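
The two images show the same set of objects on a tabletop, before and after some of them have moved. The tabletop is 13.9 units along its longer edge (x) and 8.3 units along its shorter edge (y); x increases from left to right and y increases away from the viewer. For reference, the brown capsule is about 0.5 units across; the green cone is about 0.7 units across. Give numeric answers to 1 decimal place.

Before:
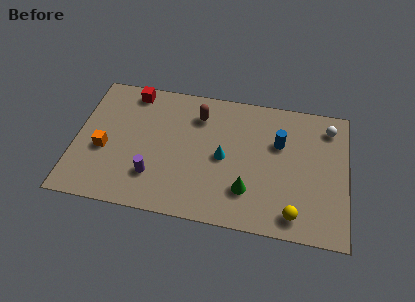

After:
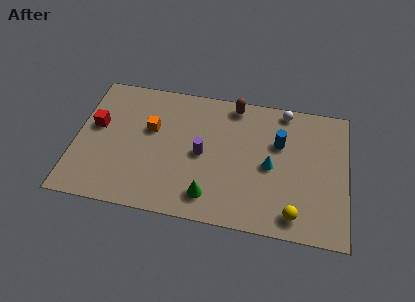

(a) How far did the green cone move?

2.0

From (8.9, 2.2) to (7.0, 1.5), the green cone covered √(1.9² + 0.7²) ≈ 2.0 units.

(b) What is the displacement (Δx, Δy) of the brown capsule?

(1.8, 1.0)

From the two frames, the brown capsule sits at roughly (6.2, 6.4) before and (8.0, 7.4) after.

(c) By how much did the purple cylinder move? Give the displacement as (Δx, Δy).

(2.4, 1.8)

From the two frames, the purple cylinder sits at roughly (4.1, 2.2) before and (6.5, 4.0) after.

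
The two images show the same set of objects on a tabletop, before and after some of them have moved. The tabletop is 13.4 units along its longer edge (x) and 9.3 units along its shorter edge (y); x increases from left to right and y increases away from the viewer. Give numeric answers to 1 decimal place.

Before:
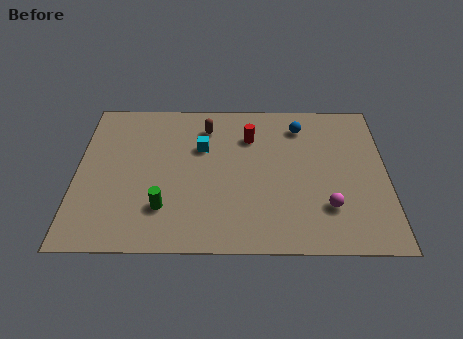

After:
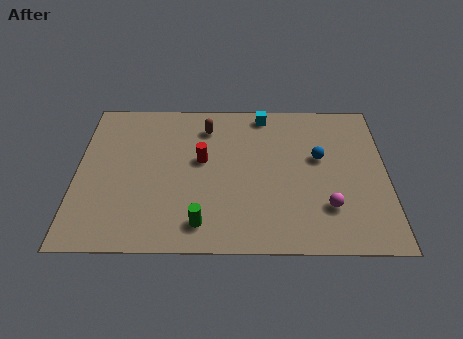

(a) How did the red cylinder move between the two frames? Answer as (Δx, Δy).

(-2.1, -1.5)

The red cylinder started near (7.5, 6.8) and ended near (5.4, 5.3).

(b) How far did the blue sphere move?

2.2

The blue sphere was near (9.7, 7.5) before and (10.5, 5.5) after, so it travelled √(0.8² + 2.0²) ≈ 2.2 units.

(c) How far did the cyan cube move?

3.5

The cyan cube moved from about (5.4, 6.1) to (8.1, 8.3), a distance of √(2.7² + 2.2²) ≈ 3.5.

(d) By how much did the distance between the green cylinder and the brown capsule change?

+0.6

The distance was about 5.3 in the first image and 5.9 in the second, so they moved 0.6 units further apart.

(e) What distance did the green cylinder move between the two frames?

1.8

From (3.8, 2.4) to (5.4, 1.5), the green cylinder covered √(1.6² + 0.9²) ≈ 1.8 units.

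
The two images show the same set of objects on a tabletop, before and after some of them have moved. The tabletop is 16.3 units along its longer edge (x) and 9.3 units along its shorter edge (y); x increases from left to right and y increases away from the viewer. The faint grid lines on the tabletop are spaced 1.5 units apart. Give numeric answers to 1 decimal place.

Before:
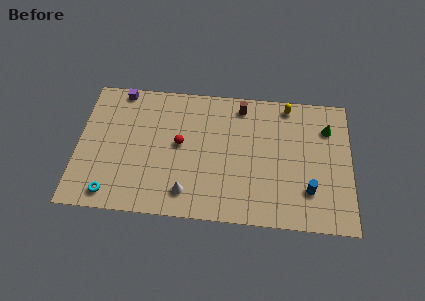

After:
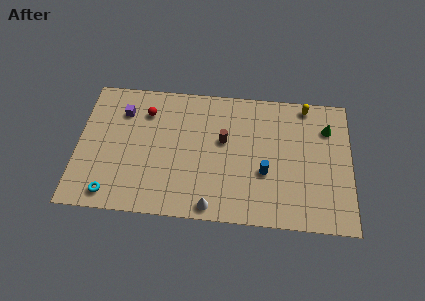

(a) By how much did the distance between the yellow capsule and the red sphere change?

+2.5

They were about 7.2 units apart before and 9.7 after — 2.5 units further apart.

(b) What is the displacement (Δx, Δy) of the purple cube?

(0.2, -1.5)

The purple cube started near (2.4, 8.5) and ended near (2.6, 7.0).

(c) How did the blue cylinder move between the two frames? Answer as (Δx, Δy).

(-2.6, 1.0)

The blue cylinder started near (13.8, 2.5) and ended near (11.2, 3.5).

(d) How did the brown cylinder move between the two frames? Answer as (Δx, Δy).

(-1.0, -2.5)

The brown cylinder started near (9.7, 8.0) and ended near (8.7, 5.5).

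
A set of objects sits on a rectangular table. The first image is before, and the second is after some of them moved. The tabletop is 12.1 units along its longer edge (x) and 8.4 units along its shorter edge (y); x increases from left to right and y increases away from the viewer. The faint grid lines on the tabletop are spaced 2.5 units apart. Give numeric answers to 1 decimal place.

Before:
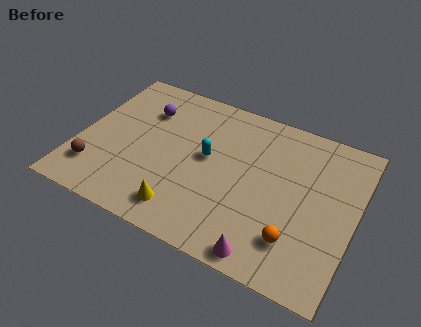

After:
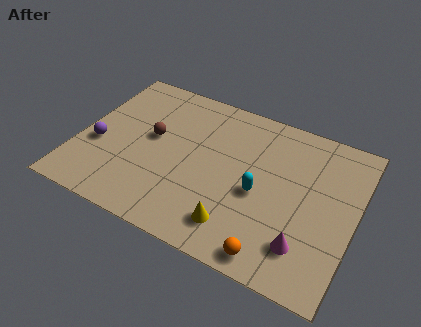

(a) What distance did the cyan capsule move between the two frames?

2.6

The cyan capsule was near (5.6, 4.6) before and (8.0, 3.7) after, so it travelled √(2.4² + 0.9²) ≈ 2.6 units.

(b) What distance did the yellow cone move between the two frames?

2.3

From (5.0, 1.4) to (7.3, 1.6), the yellow cone covered √(2.3² + 0.2²) ≈ 2.3 units.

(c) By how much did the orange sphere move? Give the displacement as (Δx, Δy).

(-0.8, -1.1)

The orange sphere started near (9.8, 2.0) and ended near (9.0, 0.9).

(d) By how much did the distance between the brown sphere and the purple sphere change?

-1.9

They were about 4.5 units apart before and 2.6 after — 1.9 units closer together.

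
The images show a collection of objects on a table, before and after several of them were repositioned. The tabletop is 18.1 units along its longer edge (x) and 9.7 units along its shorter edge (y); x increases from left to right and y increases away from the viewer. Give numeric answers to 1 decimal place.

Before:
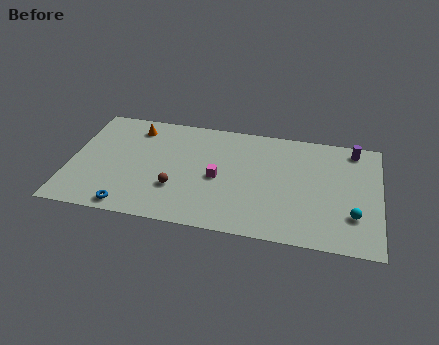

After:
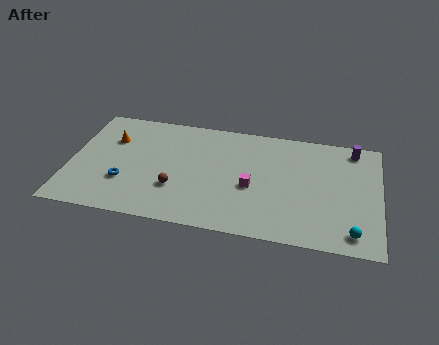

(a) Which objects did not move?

the purple cylinder and the brown sphere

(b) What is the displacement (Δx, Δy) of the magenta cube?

(2.0, -0.4)

The magenta cube started near (8.7, 4.5) and ended near (10.7, 4.1).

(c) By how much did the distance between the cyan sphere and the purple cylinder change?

+1.4

They were about 5.7 units apart before and 7.1 after — 1.4 units further apart.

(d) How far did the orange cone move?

1.8

From (3.6, 8.0) to (2.3, 6.7), the orange cone covered √(1.3² + 1.3²) ≈ 1.8 units.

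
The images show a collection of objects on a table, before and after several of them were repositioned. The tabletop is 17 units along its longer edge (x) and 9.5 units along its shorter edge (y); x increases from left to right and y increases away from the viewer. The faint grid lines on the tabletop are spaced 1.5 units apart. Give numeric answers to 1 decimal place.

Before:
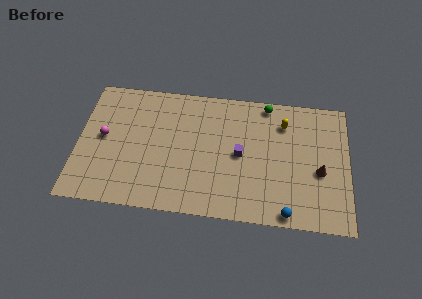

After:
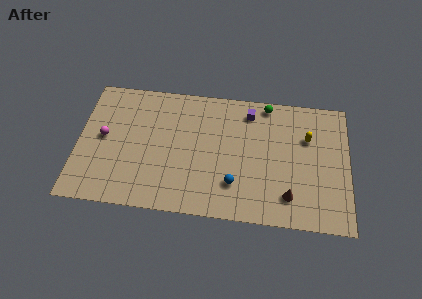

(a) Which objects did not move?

the green sphere and the magenta sphere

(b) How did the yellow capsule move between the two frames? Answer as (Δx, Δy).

(1.5, -0.9)

From the two frames, the yellow capsule sits at roughly (12.9, 7.3) before and (14.4, 6.4) after.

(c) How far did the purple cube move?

3.2

From (10.2, 4.7) to (10.7, 7.9), the purple cube covered √(0.5² + 3.2²) ≈ 3.2 units.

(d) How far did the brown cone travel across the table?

2.8

The brown cone was near (15.2, 4.0) before and (13.3, 2.0) after, so it travelled √(1.9² + 2.0²) ≈ 2.8 units.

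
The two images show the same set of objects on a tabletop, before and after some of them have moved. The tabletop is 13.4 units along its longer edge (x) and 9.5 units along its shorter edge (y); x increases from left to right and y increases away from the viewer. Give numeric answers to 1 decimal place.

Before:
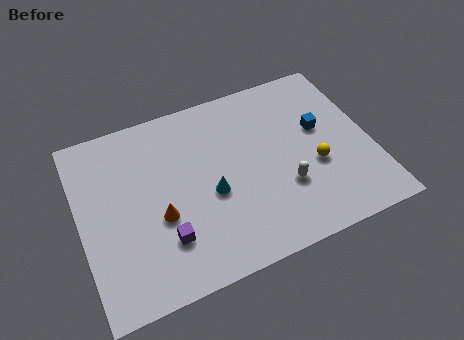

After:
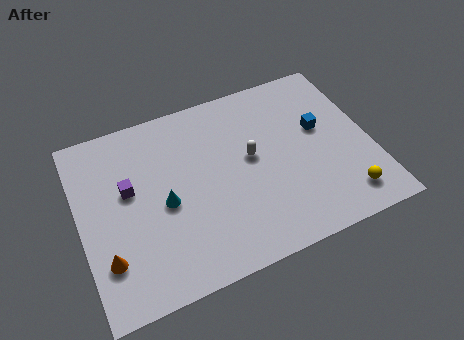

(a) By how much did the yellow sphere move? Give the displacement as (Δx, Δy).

(1.1, -2.1)

The yellow sphere was at about (10.7, 3.7) and moved to about (11.8, 1.6).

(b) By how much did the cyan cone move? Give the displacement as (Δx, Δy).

(-2.1, 0.3)

The cyan cone was at about (5.9, 4.0) and moved to about (3.8, 4.3).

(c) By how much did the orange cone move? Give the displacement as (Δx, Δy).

(-2.5, -1.2)

The orange cone started near (3.5, 3.7) and ended near (1.0, 2.5).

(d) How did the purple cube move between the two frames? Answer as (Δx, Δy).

(-1.3, 3.1)

The purple cube was at about (3.6, 2.5) and moved to about (2.3, 5.6).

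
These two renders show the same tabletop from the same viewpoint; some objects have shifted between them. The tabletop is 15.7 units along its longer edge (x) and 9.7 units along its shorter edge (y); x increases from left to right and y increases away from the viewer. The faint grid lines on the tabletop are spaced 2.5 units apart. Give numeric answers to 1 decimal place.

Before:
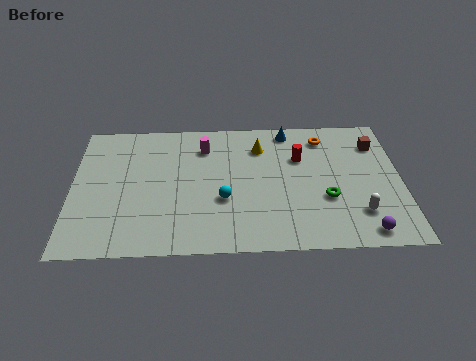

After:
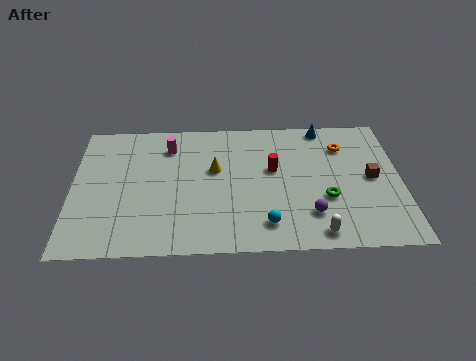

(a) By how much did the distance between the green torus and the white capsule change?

+0.6

They were about 1.9 units apart before and 2.5 after — 0.6 units further apart.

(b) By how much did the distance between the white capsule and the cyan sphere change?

-4.0

Before: roughly 6.5 units apart; after: 2.5. That's 4.0 units closer together.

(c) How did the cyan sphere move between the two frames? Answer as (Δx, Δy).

(2.0, -1.8)

The cyan sphere was at about (7.2, 3.6) and moved to about (9.2, 1.8).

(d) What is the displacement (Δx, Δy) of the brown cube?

(-0.3, -2.5)

The brown cube was at about (14.6, 7.4) and moved to about (14.3, 4.9).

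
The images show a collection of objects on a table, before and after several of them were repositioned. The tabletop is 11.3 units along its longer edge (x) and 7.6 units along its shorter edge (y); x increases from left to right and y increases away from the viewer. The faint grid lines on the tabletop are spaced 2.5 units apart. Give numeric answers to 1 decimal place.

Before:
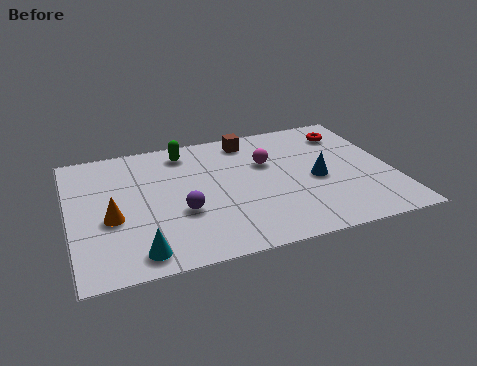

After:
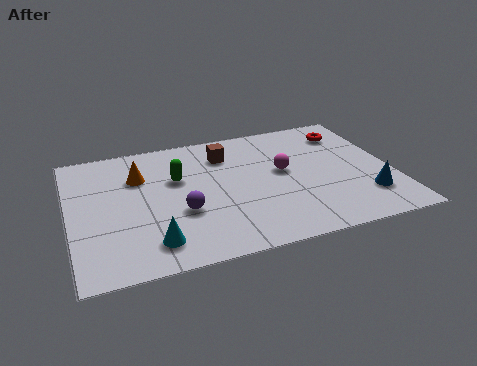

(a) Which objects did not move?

the red torus and the purple sphere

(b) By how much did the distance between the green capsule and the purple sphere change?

-1.6

The distance was about 3.6 in the first image and 2.0 in the second, so they moved 1.6 units closer together.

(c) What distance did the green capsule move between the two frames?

1.6

From (4.2, 6.4) to (3.8, 4.8), the green capsule covered √(0.4² + 1.6²) ≈ 1.6 units.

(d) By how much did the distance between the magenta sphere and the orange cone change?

-0.8

They were about 5.9 units apart before and 5.1 after — 0.8 units closer together.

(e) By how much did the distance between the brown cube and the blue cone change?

+2.3

Before: roughly 3.7 units apart; after: 6.0. That's 2.3 units further apart.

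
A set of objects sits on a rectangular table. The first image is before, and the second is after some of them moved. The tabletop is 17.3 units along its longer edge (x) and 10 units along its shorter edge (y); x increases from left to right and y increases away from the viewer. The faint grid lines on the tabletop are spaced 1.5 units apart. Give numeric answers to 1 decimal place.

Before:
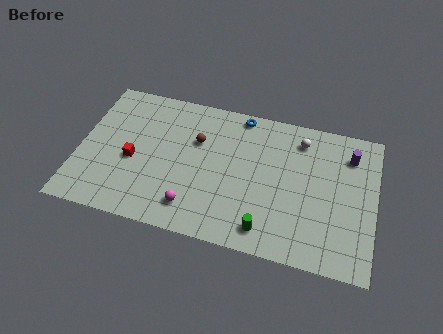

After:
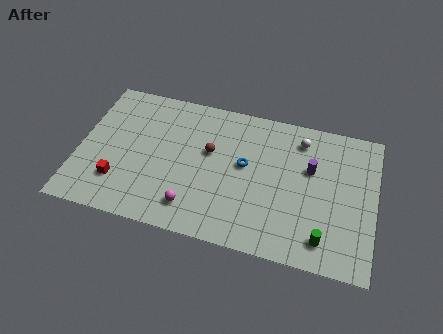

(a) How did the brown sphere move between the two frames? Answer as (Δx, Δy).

(0.8, -0.6)

The brown sphere was at about (6.8, 6.6) and moved to about (7.6, 6.0).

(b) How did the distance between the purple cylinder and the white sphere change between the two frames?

-0.9

They were about 2.9 units apart before and 2.0 after — 0.9 units closer together.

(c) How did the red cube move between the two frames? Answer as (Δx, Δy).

(-0.7, -1.7)

The red cube started near (3.2, 4.3) and ended near (2.5, 2.6).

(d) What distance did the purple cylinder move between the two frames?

2.7

The purple cylinder moved from about (15.7, 7.8) to (13.5, 6.3), a distance of √(2.2² + 1.5²) ≈ 2.7.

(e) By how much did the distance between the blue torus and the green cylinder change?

-1.7

They were about 7.9 units apart before and 6.2 after — 1.7 units closer together.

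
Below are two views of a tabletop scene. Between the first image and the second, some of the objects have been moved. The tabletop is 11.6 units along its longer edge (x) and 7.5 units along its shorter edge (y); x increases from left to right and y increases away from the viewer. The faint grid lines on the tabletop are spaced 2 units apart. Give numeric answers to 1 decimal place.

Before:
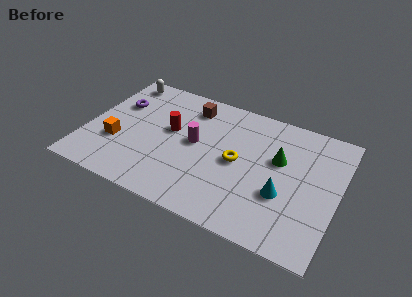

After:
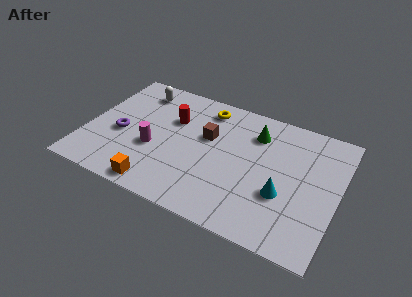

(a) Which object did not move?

the cyan cone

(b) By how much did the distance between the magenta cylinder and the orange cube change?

-1.6

They were about 3.8 units apart before and 2.2 after — 1.6 units closer together.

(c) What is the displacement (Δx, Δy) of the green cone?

(-1.2, 1.1)

The green cone started near (8.8, 4.6) and ended near (7.6, 5.7).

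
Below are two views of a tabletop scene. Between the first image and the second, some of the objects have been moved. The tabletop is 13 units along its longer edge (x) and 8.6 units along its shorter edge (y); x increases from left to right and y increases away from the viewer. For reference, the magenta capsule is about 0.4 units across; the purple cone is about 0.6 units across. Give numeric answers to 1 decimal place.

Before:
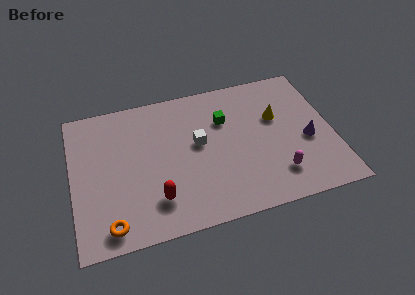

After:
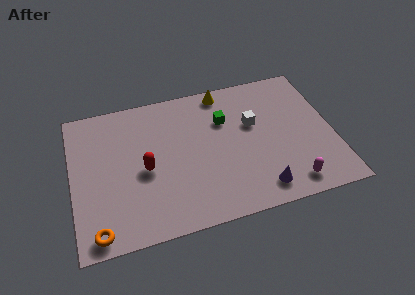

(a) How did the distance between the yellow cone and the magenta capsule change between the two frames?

+3.6

Before: roughly 3.5 units apart; after: 7.1. That's 3.6 units further apart.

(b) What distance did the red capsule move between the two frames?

1.9

The red capsule moved from about (4.0, 2.0) to (3.6, 3.9), a distance of √(0.4² + 1.9²) ≈ 1.9.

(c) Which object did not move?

the green cube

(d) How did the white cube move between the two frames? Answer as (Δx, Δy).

(2.8, 0.5)

The white cube was at about (6.3, 4.8) and moved to about (9.1, 5.3).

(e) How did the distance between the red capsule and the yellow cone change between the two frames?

-1.5

The distance was about 7.2 in the first image and 5.7 in the second, so they moved 1.5 units closer together.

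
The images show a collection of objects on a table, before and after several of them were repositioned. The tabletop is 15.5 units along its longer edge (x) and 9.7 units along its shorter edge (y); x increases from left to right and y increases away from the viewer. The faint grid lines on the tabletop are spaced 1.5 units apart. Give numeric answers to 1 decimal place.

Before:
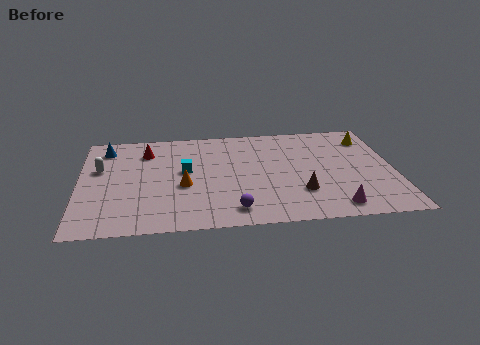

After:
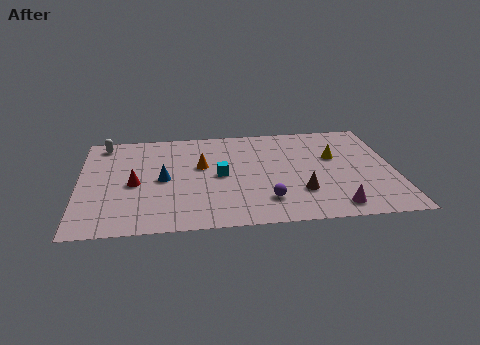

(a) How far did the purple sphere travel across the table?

1.7

The purple sphere was near (7.5, 1.5) before and (9.1, 2.2) after, so it travelled √(1.6² + 0.7²) ≈ 1.7 units.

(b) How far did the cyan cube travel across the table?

1.8

The cyan cube was near (5.2, 5.4) before and (6.9, 4.8) after, so it travelled √(1.7² + 0.6²) ≈ 1.8 units.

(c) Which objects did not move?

the brown cone and the magenta cone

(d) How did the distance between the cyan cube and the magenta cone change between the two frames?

-1.8

The distance was about 8.3 in the first image and 6.5 in the second, so they moved 1.8 units closer together.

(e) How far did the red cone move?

3.2

The red cone moved from about (3.3, 7.5) to (2.7, 4.4), a distance of √(0.6² + 3.1²) ≈ 3.2.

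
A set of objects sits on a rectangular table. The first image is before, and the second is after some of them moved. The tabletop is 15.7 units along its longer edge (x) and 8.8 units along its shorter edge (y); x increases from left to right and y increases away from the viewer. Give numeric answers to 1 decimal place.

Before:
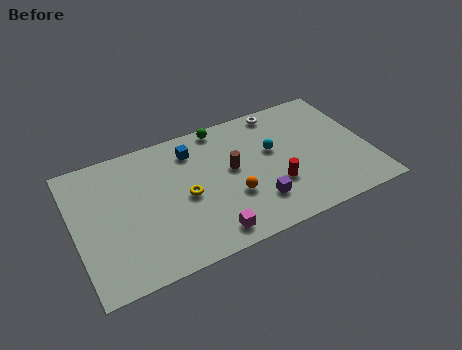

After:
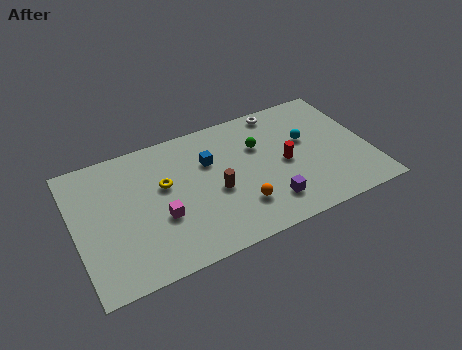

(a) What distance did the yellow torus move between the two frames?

1.6

The yellow torus moved from about (5.8, 4.1) to (4.8, 5.3), a distance of √(1.0² + 1.2²) ≈ 1.6.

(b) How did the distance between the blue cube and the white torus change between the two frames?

-0.4

Before: roughly 5.0 units apart; after: 4.6. That's 0.4 units closer together.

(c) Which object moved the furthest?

the magenta cube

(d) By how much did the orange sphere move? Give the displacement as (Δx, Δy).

(0.3, -0.8)

The orange sphere started near (8.2, 3.1) and ended near (8.5, 2.3).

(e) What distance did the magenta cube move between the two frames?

3.1

The magenta cube moved from about (6.7, 1.2) to (4.4, 3.3), a distance of √(2.3² + 2.1²) ≈ 3.1.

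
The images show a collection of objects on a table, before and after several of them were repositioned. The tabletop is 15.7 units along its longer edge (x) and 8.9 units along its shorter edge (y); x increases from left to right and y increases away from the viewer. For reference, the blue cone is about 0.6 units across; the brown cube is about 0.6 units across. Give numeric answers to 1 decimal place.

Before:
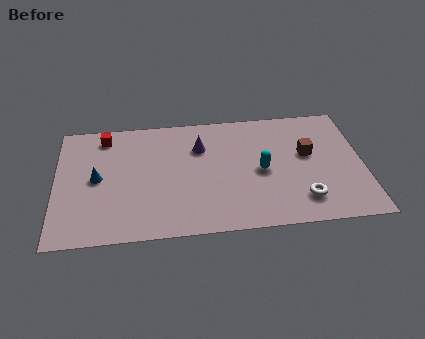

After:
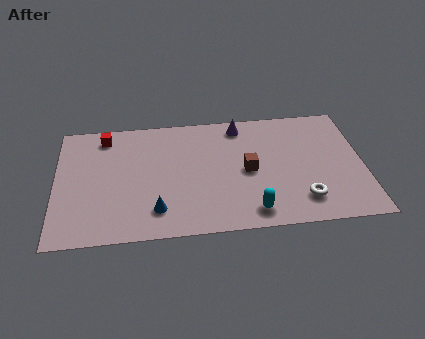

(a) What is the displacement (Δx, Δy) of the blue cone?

(3.0, -2.6)

The blue cone was at about (2.1, 4.5) and moved to about (5.1, 1.9).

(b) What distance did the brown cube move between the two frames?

3.2

From (12.9, 5.2) to (9.8, 4.3), the brown cube covered √(3.1² + 0.9²) ≈ 3.2 units.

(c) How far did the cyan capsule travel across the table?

3.0

The cyan capsule was near (10.5, 4.2) before and (9.9, 1.3) after, so it travelled √(0.6² + 2.9²) ≈ 3.0 units.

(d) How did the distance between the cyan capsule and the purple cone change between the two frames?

+2.7

Before: roughly 3.7 units apart; after: 6.4. That's 2.7 units further apart.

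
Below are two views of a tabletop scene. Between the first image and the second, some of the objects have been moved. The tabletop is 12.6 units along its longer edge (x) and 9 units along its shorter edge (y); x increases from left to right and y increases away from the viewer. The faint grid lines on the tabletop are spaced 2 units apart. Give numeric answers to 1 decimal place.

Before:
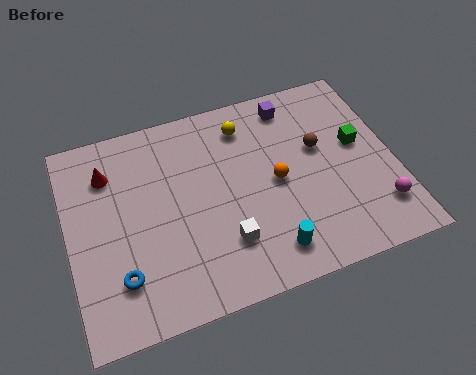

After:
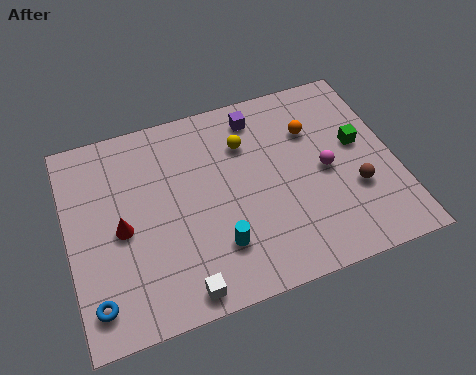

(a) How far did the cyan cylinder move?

2.1

From (7.4, 1.5) to (5.5, 2.3), the cyan cylinder covered √(1.9² + 0.8²) ≈ 2.1 units.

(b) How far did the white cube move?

2.3

From (5.8, 2.4) to (4.0, 0.9), the white cube covered √(1.8² + 1.5²) ≈ 2.3 units.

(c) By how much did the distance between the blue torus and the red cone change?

-1.6

The distance was about 4.6 in the first image and 3.0 in the second, so they moved 1.6 units closer together.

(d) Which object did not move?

the green cube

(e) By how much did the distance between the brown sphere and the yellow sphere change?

+1.9

They were about 3.3 units apart before and 5.2 after — 1.9 units further apart.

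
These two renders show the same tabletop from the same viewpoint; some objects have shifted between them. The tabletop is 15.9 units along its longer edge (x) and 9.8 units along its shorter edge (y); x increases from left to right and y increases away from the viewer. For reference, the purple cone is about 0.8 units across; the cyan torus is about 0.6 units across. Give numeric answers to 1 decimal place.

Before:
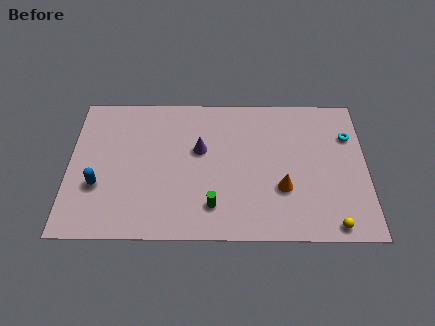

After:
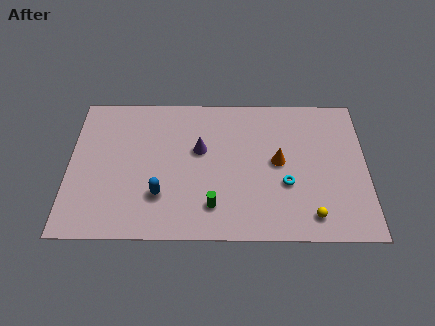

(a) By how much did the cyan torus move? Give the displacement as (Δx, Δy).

(-3.4, -3.3)

The cyan torus was at about (15.0, 6.9) and moved to about (11.6, 3.6).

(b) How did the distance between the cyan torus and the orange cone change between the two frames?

-3.5

They were about 5.1 units apart before and 1.6 after — 3.5 units closer together.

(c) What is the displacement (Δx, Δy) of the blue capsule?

(3.3, -0.6)

From the two frames, the blue capsule sits at roughly (1.6, 3.4) before and (4.9, 2.8) after.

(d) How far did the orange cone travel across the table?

1.8

The orange cone moved from about (11.4, 3.3) to (11.2, 5.1), a distance of √(0.2² + 1.8²) ≈ 1.8.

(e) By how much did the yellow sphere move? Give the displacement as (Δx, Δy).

(-1.1, 0.6)

The yellow sphere was at about (14.0, 0.9) and moved to about (12.9, 1.5).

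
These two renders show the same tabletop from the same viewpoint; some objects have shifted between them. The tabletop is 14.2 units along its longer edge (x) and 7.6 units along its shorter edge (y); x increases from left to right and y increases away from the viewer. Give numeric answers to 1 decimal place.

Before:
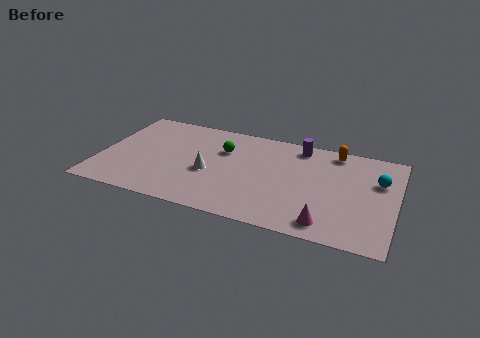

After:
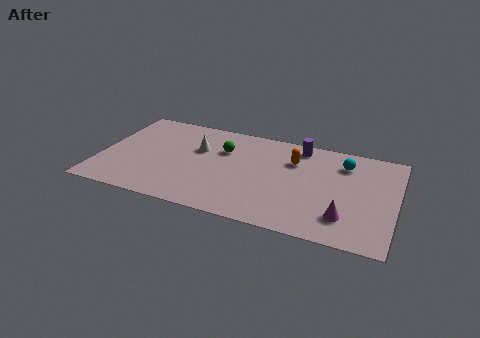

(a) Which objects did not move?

the purple cylinder and the green sphere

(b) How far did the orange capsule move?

2.3

The orange capsule was near (11.1, 6.7) before and (9.2, 5.4) after, so it travelled √(1.9² + 1.3²) ≈ 2.3 units.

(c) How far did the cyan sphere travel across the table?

1.9

The cyan sphere was near (13.3, 5.0) before and (11.6, 5.9) after, so it travelled √(1.7² + 0.9²) ≈ 1.9 units.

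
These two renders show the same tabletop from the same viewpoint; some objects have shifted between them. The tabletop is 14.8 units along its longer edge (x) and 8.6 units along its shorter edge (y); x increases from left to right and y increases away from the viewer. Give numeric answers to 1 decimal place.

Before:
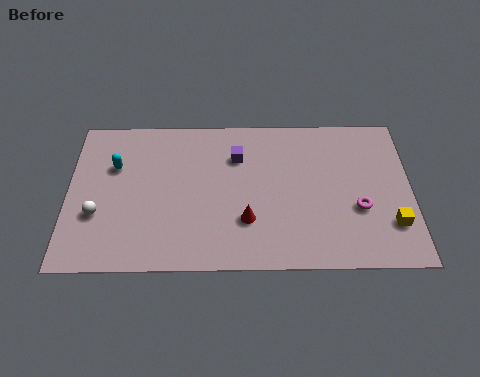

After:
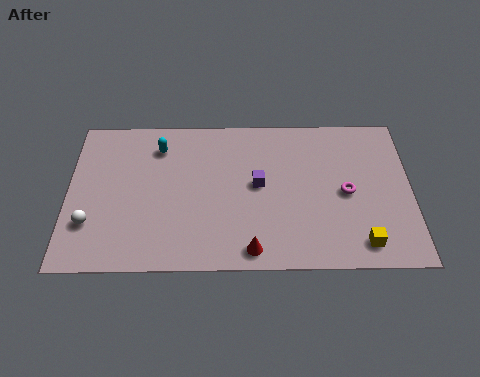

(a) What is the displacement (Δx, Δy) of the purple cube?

(0.9, -1.6)

The purple cube was at about (7.3, 6.2) and moved to about (8.2, 4.6).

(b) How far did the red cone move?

1.6

From (7.7, 2.6) to (7.9, 1.0), the red cone covered √(0.2² + 1.6²) ≈ 1.6 units.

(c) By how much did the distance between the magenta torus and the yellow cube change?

+1.2

Before: roughly 1.7 units apart; after: 2.9. That's 1.2 units further apart.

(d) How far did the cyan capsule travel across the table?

2.2

From (2.0, 5.7) to (3.9, 6.8), the cyan capsule covered √(1.9² + 1.1²) ≈ 2.2 units.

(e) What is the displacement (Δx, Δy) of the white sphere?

(-0.3, -0.5)

From the two frames, the white sphere sits at roughly (1.3, 3.0) before and (1.0, 2.5) after.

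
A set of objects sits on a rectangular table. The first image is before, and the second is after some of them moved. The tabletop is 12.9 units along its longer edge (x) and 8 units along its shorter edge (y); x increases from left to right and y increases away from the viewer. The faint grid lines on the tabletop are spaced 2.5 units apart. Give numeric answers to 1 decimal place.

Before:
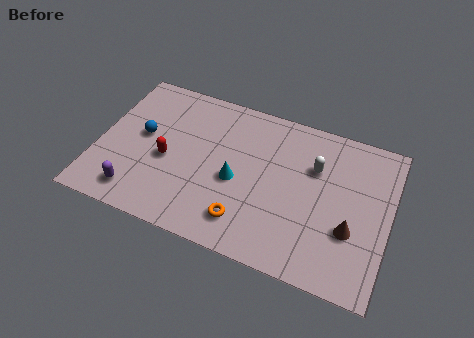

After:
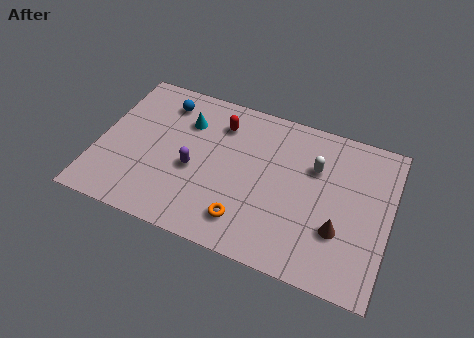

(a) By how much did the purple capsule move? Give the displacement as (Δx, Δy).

(2.3, 2.1)

The purple capsule was at about (2.0, 1.3) and moved to about (4.3, 3.4).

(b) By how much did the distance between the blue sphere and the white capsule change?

-0.7

Before: roughly 7.7 units apart; after: 7.0. That's 0.7 units closer together.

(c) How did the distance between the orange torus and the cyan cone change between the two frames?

+3.2

The distance was about 2.0 in the first image and 5.2 in the second, so they moved 3.2 units further apart.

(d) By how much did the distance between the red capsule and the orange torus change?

+0.7

Before: roughly 4.2 units apart; after: 4.9. That's 0.7 units further apart.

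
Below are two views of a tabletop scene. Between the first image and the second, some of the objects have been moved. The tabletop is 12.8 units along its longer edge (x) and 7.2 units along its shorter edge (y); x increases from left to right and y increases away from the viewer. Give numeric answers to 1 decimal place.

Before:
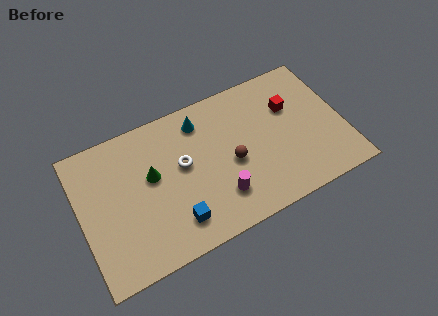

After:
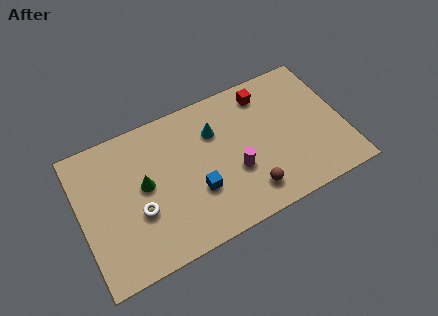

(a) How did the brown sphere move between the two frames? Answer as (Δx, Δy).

(0.6, -1.8)

From the two frames, the brown sphere sits at roughly (7.3, 3.2) before and (7.9, 1.4) after.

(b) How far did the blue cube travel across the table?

1.6

The blue cube was near (4.3, 1.5) before and (5.5, 2.5) after, so it travelled √(1.2² + 1.0²) ≈ 1.6 units.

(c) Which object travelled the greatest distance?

the white torus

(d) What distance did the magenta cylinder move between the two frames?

1.3

The magenta cylinder was near (6.5, 1.8) before and (7.4, 2.7) after, so it travelled √(0.9² + 0.9²) ≈ 1.3 units.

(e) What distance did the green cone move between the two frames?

0.5

The green cone moved from about (3.5, 4.2) to (3.1, 3.9), a distance of √(0.4² + 0.3²) ≈ 0.5.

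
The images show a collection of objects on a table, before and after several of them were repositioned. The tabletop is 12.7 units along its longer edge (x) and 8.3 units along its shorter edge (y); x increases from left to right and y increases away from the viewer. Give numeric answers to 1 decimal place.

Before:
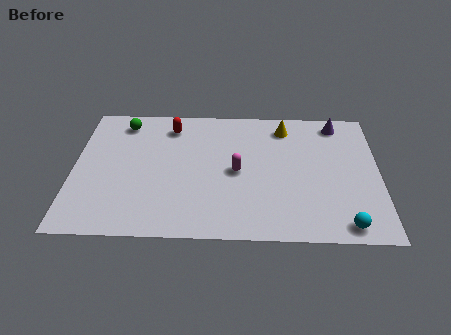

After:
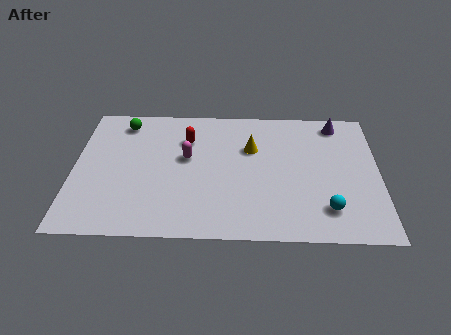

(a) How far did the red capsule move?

1.1

The red capsule was near (4.0, 6.8) before and (4.7, 6.0) after, so it travelled √(0.7² + 0.8²) ≈ 1.1 units.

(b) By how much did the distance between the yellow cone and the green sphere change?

-1.2

Before: roughly 6.8 units apart; after: 5.6. That's 1.2 units closer together.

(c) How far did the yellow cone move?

2.0

The yellow cone moved from about (8.8, 6.9) to (7.4, 5.5), a distance of √(1.4² + 1.4²) ≈ 2.0.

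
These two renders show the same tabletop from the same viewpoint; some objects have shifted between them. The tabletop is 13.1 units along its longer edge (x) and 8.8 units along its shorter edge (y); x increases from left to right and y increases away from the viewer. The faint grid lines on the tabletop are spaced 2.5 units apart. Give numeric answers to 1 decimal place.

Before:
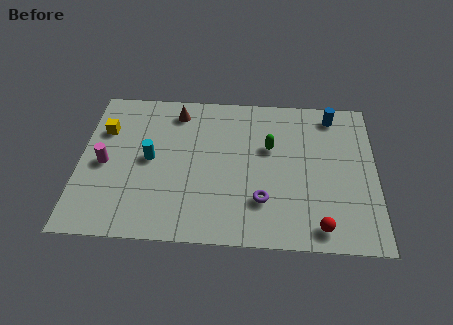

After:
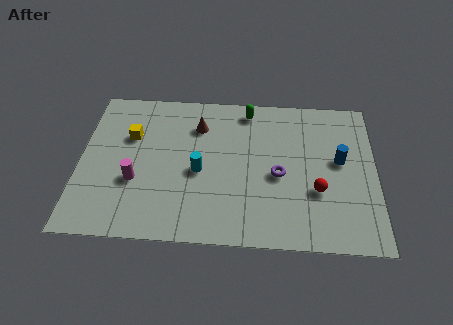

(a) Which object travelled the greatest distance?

the blue cylinder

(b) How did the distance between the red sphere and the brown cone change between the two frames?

-2.6

They were about 9.0 units apart before and 6.4 after — 2.6 units closer together.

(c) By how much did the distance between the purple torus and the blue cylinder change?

-3.2

They were about 6.1 units apart before and 2.9 after — 3.2 units closer together.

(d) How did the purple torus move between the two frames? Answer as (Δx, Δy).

(0.7, 1.5)

The purple torus was at about (8.1, 2.4) and moved to about (8.8, 3.9).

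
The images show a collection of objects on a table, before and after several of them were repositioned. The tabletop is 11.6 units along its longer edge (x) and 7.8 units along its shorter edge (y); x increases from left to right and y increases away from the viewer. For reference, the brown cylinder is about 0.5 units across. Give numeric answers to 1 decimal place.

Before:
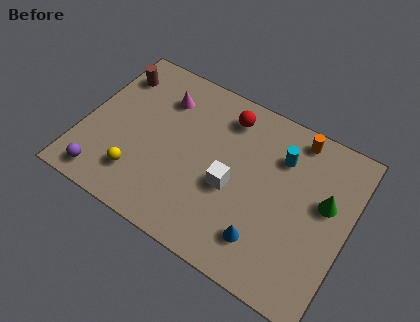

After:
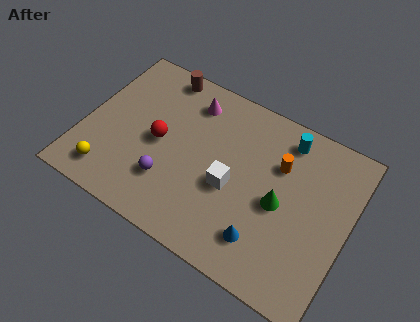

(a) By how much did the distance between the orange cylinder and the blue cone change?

-1.6

They were about 5.2 units apart before and 3.6 after — 1.6 units closer together.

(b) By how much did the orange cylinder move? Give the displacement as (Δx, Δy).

(-0.5, -1.6)

The orange cylinder started near (8.9, 6.9) and ended near (8.4, 5.3).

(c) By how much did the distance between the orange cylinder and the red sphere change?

+2.3

They were about 3.0 units apart before and 5.3 after — 2.3 units further apart.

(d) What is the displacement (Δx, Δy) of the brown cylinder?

(1.9, 0.9)

The brown cylinder was at about (0.9, 6.1) and moved to about (2.8, 7.0).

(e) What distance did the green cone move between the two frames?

2.1

The green cone moved from about (10.5, 4.6) to (8.7, 3.6), a distance of √(1.8² + 1.0²) ≈ 2.1.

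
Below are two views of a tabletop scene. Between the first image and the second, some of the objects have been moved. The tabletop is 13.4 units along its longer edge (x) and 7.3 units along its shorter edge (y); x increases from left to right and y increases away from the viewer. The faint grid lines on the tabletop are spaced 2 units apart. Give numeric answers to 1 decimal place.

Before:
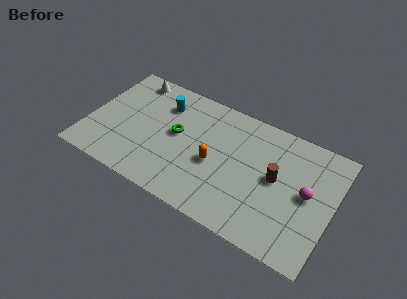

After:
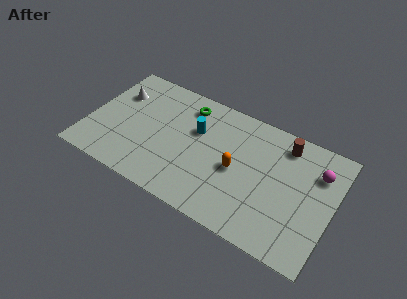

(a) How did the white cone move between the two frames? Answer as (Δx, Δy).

(-0.6, -1.3)

From the two frames, the white cone sits at roughly (1.9, 6.4) before and (1.3, 5.1) after.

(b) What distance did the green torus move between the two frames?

2.0

The green torus was near (4.8, 4.0) before and (5.1, 6.0) after, so it travelled √(0.3² + 2.0²) ≈ 2.0 units.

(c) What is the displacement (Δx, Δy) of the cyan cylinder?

(2.0, -0.8)

The cyan cylinder was at about (3.8, 5.5) and moved to about (5.8, 4.7).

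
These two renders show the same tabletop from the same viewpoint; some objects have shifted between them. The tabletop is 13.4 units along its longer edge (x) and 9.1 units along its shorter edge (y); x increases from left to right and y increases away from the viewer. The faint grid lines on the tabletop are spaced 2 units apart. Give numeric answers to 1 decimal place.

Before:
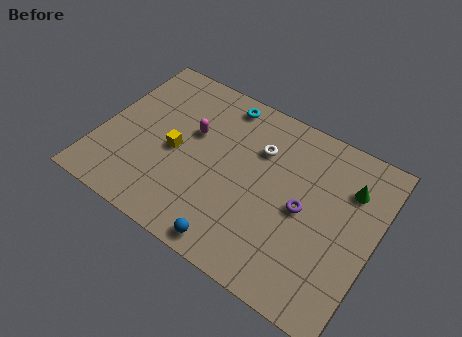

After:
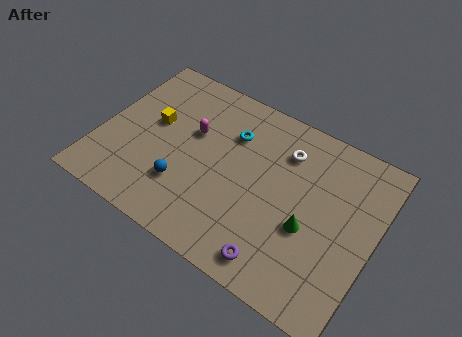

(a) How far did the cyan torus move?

1.7

The cyan torus was near (5.4, 8.0) before and (6.1, 6.5) after, so it travelled √(0.7² + 1.5²) ≈ 1.7 units.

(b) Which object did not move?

the magenta capsule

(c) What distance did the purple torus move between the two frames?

3.3

The purple torus moved from about (10.0, 4.4) to (9.3, 1.2), a distance of √(0.7² + 3.2²) ≈ 3.3.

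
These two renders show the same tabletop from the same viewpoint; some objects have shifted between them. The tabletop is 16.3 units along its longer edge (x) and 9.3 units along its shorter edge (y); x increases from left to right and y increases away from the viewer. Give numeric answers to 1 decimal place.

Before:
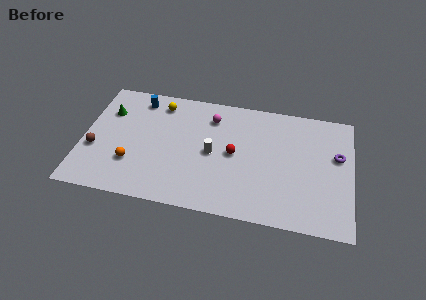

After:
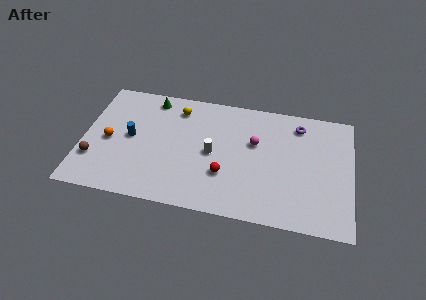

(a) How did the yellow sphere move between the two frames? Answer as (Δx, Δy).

(1.1, -0.2)

The yellow sphere started near (4.5, 7.8) and ended near (5.6, 7.6).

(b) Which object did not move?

the white cylinder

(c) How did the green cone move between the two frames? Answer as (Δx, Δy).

(2.6, 1.5)

The green cone was at about (1.4, 6.6) and moved to about (4.0, 8.1).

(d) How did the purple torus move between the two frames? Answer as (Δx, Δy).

(-2.4, 2.0)

The purple torus was at about (15.4, 5.7) and moved to about (13.0, 7.7).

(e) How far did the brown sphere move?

0.8

The brown sphere moved from about (0.8, 3.5) to (0.8, 2.7), a distance of √(0.0² + 0.8²) ≈ 0.8.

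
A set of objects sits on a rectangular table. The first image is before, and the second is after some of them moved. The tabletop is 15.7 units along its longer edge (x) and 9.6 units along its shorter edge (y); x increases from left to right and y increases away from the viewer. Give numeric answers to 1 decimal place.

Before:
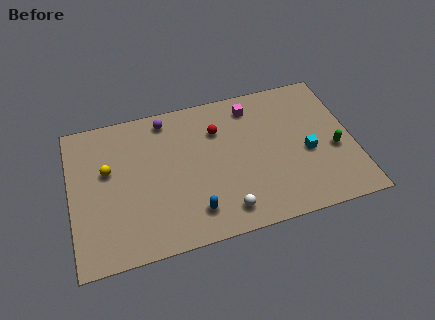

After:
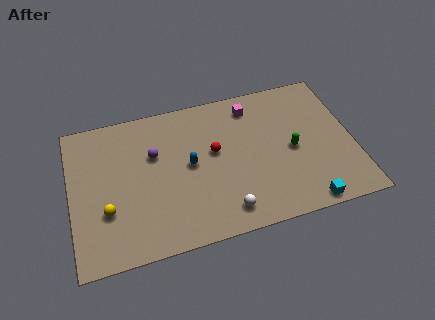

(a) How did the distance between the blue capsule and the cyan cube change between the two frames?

+0.5

They were about 6.9 units apart before and 7.4 after — 0.5 units further apart.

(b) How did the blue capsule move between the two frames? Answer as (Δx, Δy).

(0.0, 3.1)

The blue capsule started near (6.6, 1.9) and ended near (6.6, 5.0).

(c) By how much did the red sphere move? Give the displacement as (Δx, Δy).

(-0.3, -1.4)

The red sphere started near (8.3, 6.9) and ended near (8.0, 5.5).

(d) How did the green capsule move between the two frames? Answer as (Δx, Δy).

(-2.3, 0.6)

From the two frames, the green capsule sits at roughly (14.6, 3.9) before and (12.3, 4.5) after.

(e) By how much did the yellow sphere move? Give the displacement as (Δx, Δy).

(-0.2, -2.6)

The yellow sphere was at about (2.1, 5.8) and moved to about (1.9, 3.2).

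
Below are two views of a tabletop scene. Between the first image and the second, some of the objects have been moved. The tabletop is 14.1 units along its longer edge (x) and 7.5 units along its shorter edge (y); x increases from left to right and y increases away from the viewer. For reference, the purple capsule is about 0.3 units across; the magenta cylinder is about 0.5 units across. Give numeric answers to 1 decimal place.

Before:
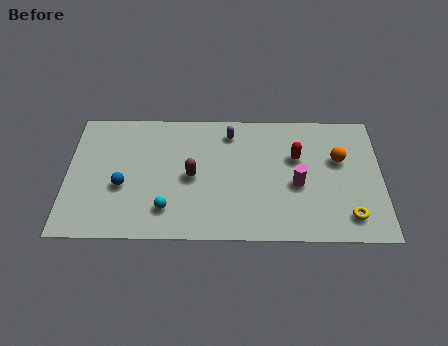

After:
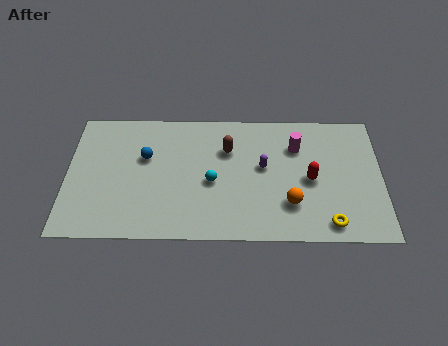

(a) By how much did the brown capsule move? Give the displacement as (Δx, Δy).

(1.6, 1.6)

The brown capsule was at about (5.6, 3.6) and moved to about (7.2, 5.2).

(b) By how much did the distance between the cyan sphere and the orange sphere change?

-4.6

They were about 8.3 units apart before and 3.7 after — 4.6 units closer together.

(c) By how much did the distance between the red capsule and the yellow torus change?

-1.5

The distance was about 4.1 in the first image and 2.6 in the second, so they moved 1.5 units closer together.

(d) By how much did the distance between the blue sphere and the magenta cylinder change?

-1.0

Before: roughly 7.8 units apart; after: 6.8. That's 1.0 units closer together.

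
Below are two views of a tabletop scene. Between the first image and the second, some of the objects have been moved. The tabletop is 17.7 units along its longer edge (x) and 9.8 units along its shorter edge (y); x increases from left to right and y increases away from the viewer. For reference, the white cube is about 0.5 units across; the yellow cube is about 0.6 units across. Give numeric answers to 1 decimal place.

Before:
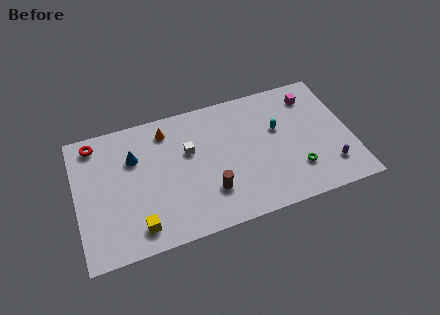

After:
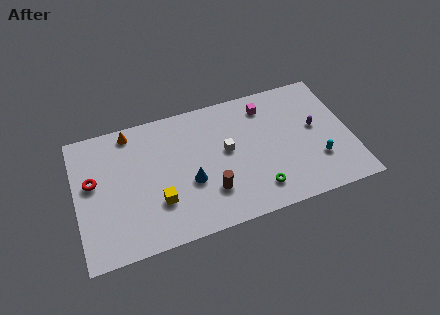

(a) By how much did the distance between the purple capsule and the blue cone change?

-4.6

The distance was about 13.1 in the first image and 8.5 in the second, so they moved 4.6 units closer together.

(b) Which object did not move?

the brown cylinder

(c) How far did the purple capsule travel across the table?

3.3

The purple capsule was near (16.1, 2.2) before and (15.5, 5.4) after, so it travelled √(0.6² + 3.2²) ≈ 3.3 units.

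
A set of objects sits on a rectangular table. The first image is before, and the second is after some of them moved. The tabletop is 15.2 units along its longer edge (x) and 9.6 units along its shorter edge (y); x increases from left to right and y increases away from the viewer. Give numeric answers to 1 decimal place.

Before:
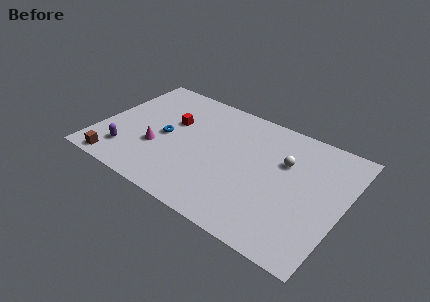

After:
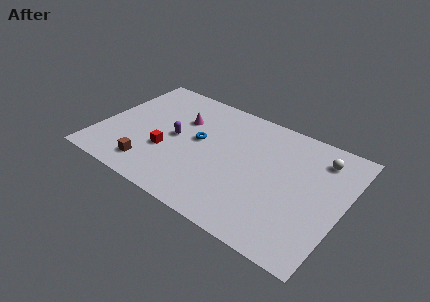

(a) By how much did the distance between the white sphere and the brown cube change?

+0.3

The distance was about 11.1 in the first image and 11.4 in the second, so they moved 0.3 units further apart.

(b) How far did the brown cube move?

2.2

The brown cube was near (1.7, 0.9) before and (3.7, 1.7) after, so it travelled √(2.0² + 0.8²) ≈ 2.2 units.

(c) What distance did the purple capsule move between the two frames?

3.7

From (2.1, 2.1) to (4.7, 4.8), the purple capsule covered √(2.6² + 2.7²) ≈ 3.7 units.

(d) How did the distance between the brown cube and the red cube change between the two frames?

-3.9

Before: roughly 5.7 units apart; after: 1.8. That's 3.9 units closer together.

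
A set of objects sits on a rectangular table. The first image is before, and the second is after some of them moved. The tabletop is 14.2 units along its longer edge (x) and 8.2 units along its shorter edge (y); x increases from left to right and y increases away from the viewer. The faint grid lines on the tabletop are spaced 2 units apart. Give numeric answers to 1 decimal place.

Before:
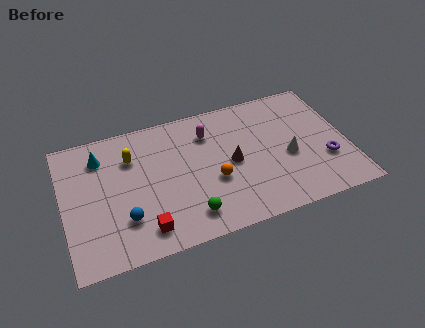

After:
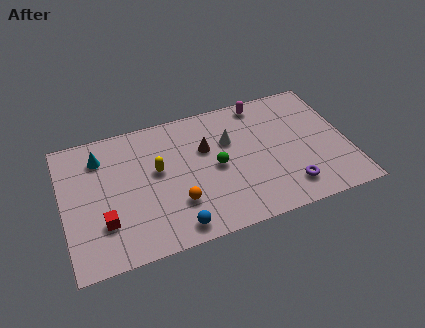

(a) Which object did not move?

the cyan cone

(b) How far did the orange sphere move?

2.1

The orange sphere was near (7.4, 3.2) before and (5.5, 2.4) after, so it travelled √(1.9² + 0.8²) ≈ 2.1 units.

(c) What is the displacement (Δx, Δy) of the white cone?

(-2.8, 1.9)

The white cone started near (11.2, 3.5) and ended near (8.4, 5.4).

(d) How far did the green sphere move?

3.0

From (6.0, 1.5) to (7.6, 4.0), the green sphere covered √(1.6² + 2.5²) ≈ 3.0 units.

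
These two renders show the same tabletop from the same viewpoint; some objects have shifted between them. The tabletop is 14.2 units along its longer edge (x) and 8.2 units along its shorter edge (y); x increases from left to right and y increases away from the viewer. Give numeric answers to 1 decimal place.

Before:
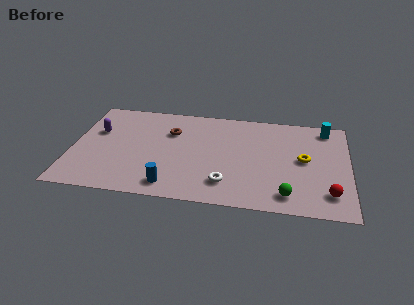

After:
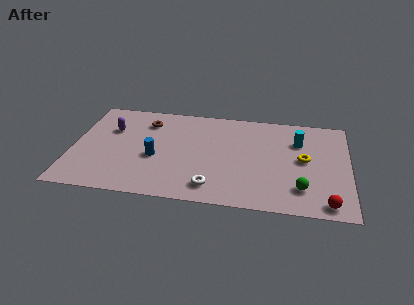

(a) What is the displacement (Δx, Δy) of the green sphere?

(0.7, 0.6)

From the two frames, the green sphere sits at roughly (11.1, 1.3) before and (11.8, 1.9) after.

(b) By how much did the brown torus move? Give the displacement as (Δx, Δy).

(-1.3, 0.7)

The brown torus was at about (5.0, 5.7) and moved to about (3.7, 6.4).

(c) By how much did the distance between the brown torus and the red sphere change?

+1.8

Before: roughly 9.1 units apart; after: 10.9. That's 1.8 units further apart.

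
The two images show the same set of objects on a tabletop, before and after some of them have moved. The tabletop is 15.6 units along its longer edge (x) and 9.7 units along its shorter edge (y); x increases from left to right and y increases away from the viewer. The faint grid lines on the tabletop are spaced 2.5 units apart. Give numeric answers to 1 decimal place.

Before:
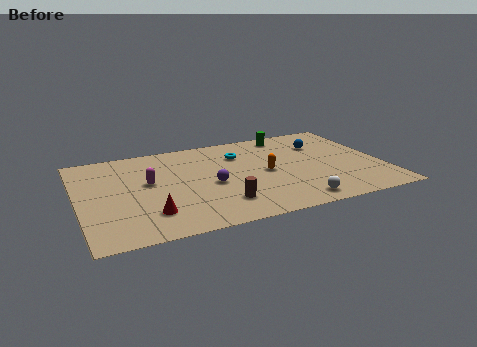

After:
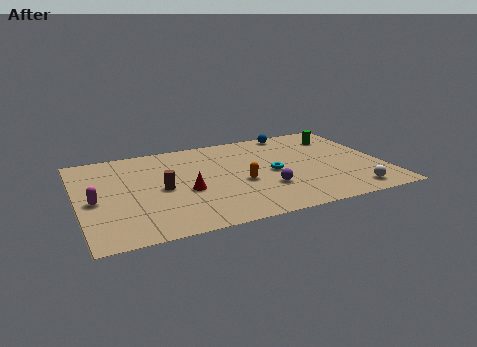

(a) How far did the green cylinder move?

2.8

From (11.2, 8.5) to (13.8, 7.5), the green cylinder covered √(2.6² + 1.0²) ≈ 2.8 units.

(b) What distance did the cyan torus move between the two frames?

2.9

From (8.5, 7.1) to (9.9, 4.6), the cyan torus covered √(1.4² + 2.5²) ≈ 2.9 units.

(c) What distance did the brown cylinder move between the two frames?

3.7

The brown cylinder was near (7.0, 2.2) before and (4.2, 4.6) after, so it travelled √(2.8² + 2.4²) ≈ 3.7 units.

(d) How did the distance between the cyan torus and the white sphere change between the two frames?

-1.3

Before: roughly 6.3 units apart; after: 5.0. That's 1.3 units closer together.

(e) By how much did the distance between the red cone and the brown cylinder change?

-2.3

They were about 3.6 units apart before and 1.3 after — 2.3 units closer together.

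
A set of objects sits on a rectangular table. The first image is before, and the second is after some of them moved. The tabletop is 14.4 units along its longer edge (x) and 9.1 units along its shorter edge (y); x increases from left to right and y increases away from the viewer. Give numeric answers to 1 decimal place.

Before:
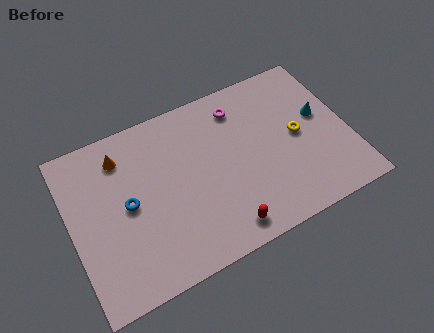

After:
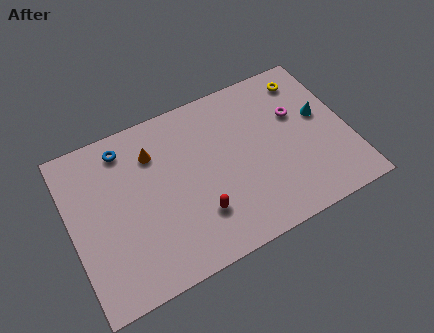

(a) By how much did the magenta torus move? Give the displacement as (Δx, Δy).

(2.8, -1.6)

From the two frames, the magenta torus sits at roughly (9.1, 7.4) before and (11.9, 5.8) after.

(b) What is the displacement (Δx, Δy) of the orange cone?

(1.6, -0.5)

The orange cone was at about (2.9, 7.3) and moved to about (4.5, 6.8).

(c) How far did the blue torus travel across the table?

3.1

The blue torus moved from about (2.9, 4.6) to (3.1, 7.7), a distance of √(0.2² + 3.1²) ≈ 3.1.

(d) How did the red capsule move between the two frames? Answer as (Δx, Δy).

(-1.1, 1.3)

The red capsule was at about (7.4, 1.2) and moved to about (6.3, 2.5).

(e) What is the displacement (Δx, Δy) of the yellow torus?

(0.9, 3.0)

From the two frames, the yellow torus sits at roughly (11.8, 4.6) before and (12.7, 7.6) after.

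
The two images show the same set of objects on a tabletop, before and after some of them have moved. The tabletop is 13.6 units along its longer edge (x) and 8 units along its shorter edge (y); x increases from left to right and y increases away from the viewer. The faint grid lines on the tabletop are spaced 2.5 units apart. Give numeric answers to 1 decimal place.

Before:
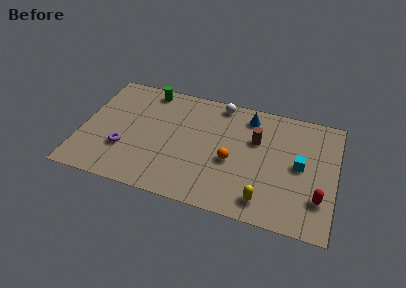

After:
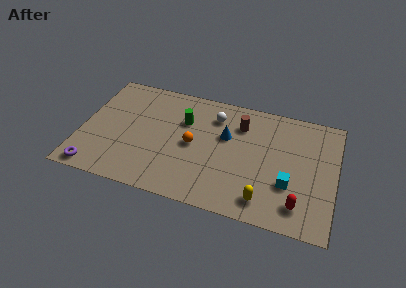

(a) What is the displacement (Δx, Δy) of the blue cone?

(-1.1, -1.7)

The blue cone started near (8.8, 6.7) and ended near (7.7, 5.0).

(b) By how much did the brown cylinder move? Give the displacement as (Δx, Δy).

(-0.9, 0.8)

The brown cylinder started near (9.3, 5.2) and ended near (8.4, 6.0).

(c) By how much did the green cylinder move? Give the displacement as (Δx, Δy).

(2.1, -1.7)

The green cylinder started near (3.3, 7.1) and ended near (5.4, 5.4).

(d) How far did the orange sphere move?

2.2

From (8.1, 3.4) to (6.0, 3.9), the orange sphere covered √(2.1² + 0.5²) ≈ 2.2 units.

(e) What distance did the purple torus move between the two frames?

2.3

The purple torus was near (2.4, 2.6) before and (1.0, 0.8) after, so it travelled √(1.4² + 1.8²) ≈ 2.3 units.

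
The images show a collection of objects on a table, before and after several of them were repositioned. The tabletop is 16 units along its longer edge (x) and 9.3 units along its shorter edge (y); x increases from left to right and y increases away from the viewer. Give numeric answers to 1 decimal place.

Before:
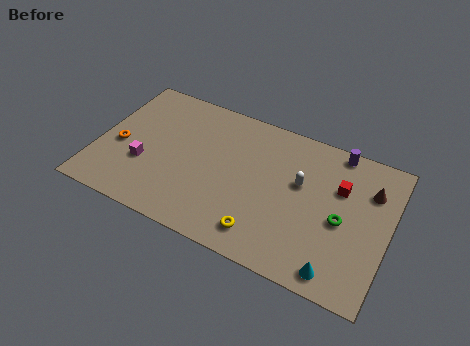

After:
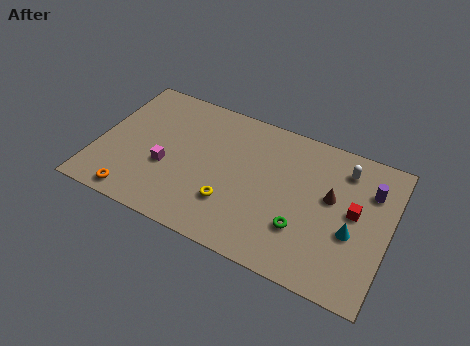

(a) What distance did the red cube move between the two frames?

1.5

The red cube moved from about (13.2, 6.2) to (14.1, 5.0), a distance of √(0.9² + 1.2²) ≈ 1.5.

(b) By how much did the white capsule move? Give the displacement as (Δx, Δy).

(2.2, 1.9)

The white capsule started near (11.1, 5.6) and ended near (13.3, 7.5).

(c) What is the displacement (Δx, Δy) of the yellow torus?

(-1.9, 1.1)

From the two frames, the yellow torus sits at roughly (9.5, 1.6) before and (7.6, 2.7) after.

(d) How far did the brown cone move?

2.4

The brown cone was near (14.8, 6.7) before and (12.8, 5.4) after, so it travelled √(2.0² + 1.3²) ≈ 2.4 units.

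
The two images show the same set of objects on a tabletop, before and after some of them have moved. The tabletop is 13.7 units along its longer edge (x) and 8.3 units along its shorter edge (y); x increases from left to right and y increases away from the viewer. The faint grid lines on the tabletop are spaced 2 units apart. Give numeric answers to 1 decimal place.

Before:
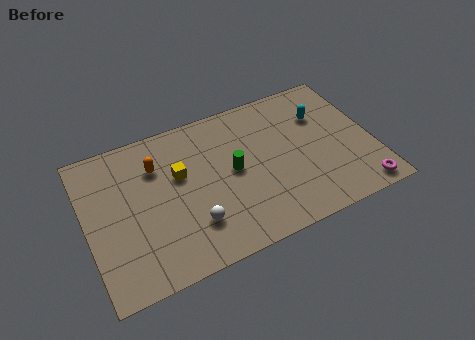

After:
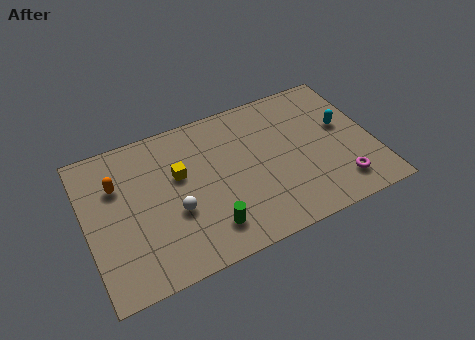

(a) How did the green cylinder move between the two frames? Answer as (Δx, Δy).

(-1.5, -2.6)

The green cylinder started near (7.0, 4.3) and ended near (5.5, 1.7).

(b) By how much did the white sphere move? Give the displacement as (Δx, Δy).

(-0.7, 1.0)

The white sphere started near (4.8, 2.2) and ended near (4.1, 3.2).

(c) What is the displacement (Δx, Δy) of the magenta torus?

(-0.9, 0.7)

From the two frames, the magenta torus sits at roughly (12.7, 0.9) before and (11.8, 1.6) after.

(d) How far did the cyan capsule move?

1.3

The cyan capsule moved from about (11.5, 5.8) to (12.4, 4.8), a distance of √(0.9² + 1.0²) ≈ 1.3.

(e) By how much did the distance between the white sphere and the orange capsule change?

-0.5

The distance was about 4.0 in the first image and 3.5 in the second, so they moved 0.5 units closer together.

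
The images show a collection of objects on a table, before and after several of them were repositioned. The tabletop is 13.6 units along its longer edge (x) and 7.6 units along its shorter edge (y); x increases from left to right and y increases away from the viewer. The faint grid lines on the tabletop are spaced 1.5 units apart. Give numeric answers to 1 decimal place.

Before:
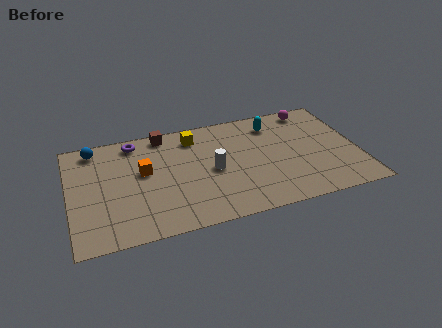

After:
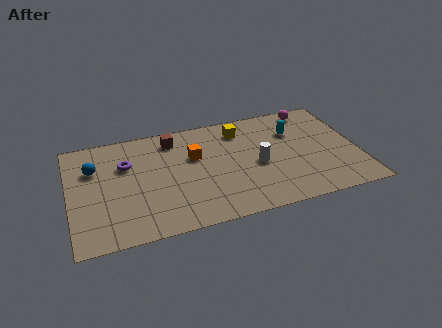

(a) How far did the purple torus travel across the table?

1.6

The purple torus was near (3.2, 6.6) before and (2.7, 5.1) after, so it travelled √(0.5² + 1.5²) ≈ 1.6 units.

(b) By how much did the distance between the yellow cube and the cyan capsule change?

-1.2

Before: roughly 3.8 units apart; after: 2.6. That's 1.2 units closer together.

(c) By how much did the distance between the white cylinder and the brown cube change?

+1.0

Before: roughly 3.8 units apart; after: 4.8. That's 1.0 units further apart.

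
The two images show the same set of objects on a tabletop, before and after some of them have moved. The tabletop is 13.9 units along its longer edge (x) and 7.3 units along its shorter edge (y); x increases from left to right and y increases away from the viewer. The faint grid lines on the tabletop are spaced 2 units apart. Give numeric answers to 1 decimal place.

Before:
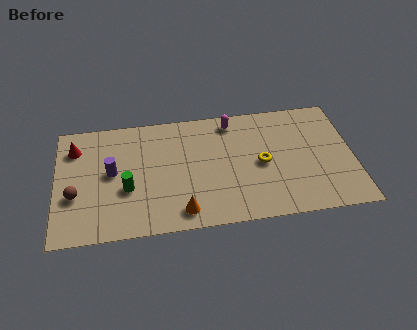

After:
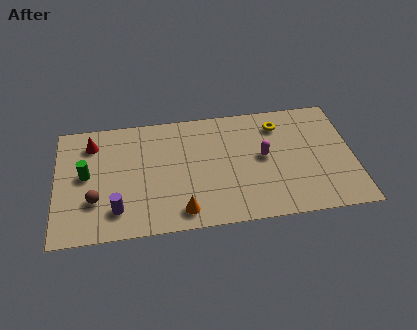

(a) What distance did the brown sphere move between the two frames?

1.0

From (0.9, 2.7) to (1.8, 2.3), the brown sphere covered √(0.9² + 0.4²) ≈ 1.0 units.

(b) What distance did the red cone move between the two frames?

0.8

The red cone moved from about (0.9, 5.6) to (1.7, 5.8), a distance of √(0.8² + 0.2²) ≈ 0.8.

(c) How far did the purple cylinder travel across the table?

2.3

The purple cylinder moved from about (2.6, 3.9) to (2.8, 1.6), a distance of √(0.2² + 2.3²) ≈ 2.3.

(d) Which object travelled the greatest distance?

the magenta capsule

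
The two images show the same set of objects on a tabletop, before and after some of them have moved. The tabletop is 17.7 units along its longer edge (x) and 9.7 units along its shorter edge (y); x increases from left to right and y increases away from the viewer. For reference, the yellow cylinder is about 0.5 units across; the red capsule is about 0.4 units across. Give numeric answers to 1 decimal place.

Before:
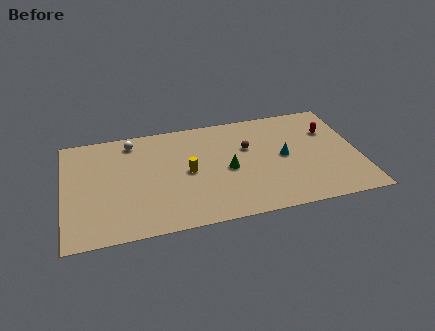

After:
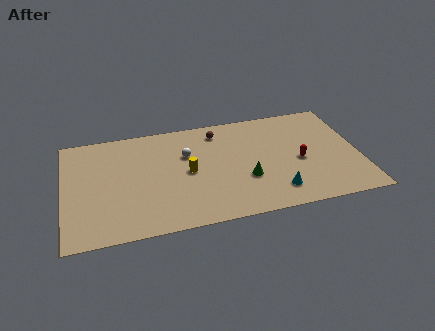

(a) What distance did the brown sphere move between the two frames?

2.5

The brown sphere moved from about (11.1, 6.2) to (9.4, 8.1), a distance of √(1.7² + 1.9²) ≈ 2.5.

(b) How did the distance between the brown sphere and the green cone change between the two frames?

+2.8

Before: roughly 2.1 units apart; after: 4.9. That's 2.8 units further apart.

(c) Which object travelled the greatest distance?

the white sphere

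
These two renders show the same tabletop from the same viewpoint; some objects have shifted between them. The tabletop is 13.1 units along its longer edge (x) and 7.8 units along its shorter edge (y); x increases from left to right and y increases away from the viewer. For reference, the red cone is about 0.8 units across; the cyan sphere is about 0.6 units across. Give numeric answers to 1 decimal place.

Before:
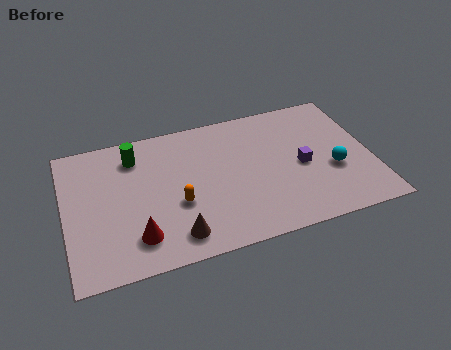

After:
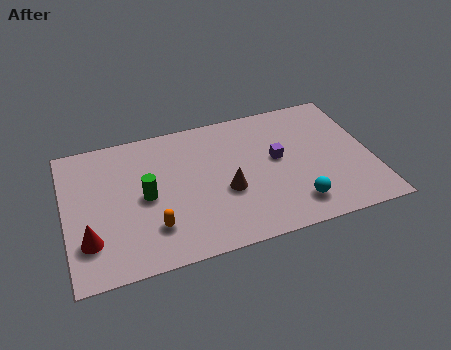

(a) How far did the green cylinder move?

2.4

The green cylinder was near (3.1, 6.2) before and (3.4, 3.8) after, so it travelled √(0.3² + 2.4²) ≈ 2.4 units.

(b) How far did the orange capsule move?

1.5

The orange capsule moved from about (4.7, 3.0) to (3.6, 2.0), a distance of √(1.1² + 1.0²) ≈ 1.5.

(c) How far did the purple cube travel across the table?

1.2

The purple cube moved from about (10.1, 3.6) to (9.1, 4.3), a distance of √(1.0² + 0.7²) ≈ 1.2.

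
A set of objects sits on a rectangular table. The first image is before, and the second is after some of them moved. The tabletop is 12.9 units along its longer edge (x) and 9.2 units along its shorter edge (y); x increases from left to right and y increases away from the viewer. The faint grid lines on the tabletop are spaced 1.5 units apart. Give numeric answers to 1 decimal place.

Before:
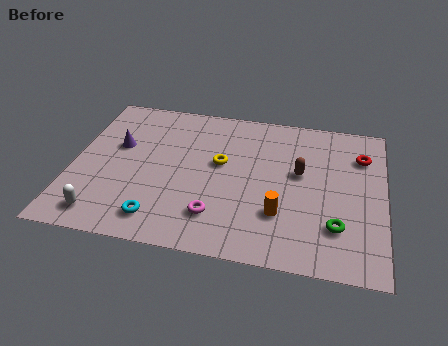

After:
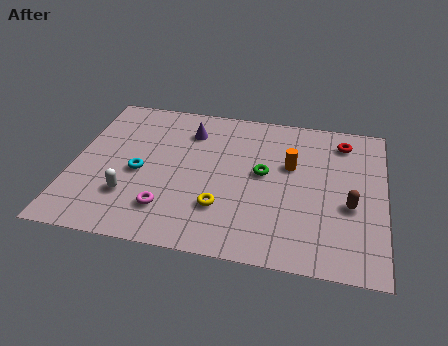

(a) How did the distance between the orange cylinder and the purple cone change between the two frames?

-3.0

The distance was about 7.5 in the first image and 4.5 in the second, so they moved 3.0 units closer together.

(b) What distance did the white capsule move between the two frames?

1.6

The white capsule was near (1.5, 1.3) before and (2.5, 2.6) after, so it travelled √(1.0² + 1.3²) ≈ 1.6 units.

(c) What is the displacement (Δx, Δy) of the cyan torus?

(-1.0, 2.6)

The cyan torus started near (3.8, 1.5) and ended near (2.8, 4.1).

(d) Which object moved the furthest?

the green torus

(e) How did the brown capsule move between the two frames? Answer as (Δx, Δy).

(2.1, -1.6)

The brown capsule started near (9.4, 5.3) and ended near (11.5, 3.7).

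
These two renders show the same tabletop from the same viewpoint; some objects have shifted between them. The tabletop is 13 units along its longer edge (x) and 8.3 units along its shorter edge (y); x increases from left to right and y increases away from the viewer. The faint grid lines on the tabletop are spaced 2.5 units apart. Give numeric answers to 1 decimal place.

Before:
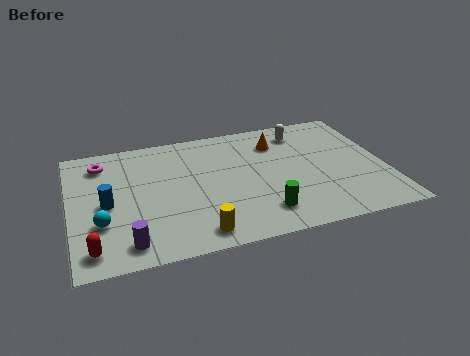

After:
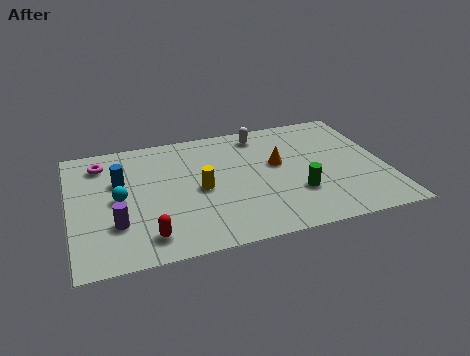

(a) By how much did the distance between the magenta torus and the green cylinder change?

+0.8

Before: roughly 8.0 units apart; after: 8.8. That's 0.8 units further apart.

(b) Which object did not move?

the magenta torus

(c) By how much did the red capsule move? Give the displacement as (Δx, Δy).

(2.2, 0.2)

The red capsule started near (0.8, 1.2) and ended near (3.0, 1.4).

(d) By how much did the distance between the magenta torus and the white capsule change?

-1.7

They were about 8.4 units apart before and 6.7 after — 1.7 units closer together.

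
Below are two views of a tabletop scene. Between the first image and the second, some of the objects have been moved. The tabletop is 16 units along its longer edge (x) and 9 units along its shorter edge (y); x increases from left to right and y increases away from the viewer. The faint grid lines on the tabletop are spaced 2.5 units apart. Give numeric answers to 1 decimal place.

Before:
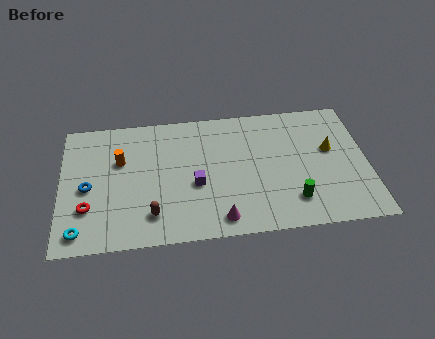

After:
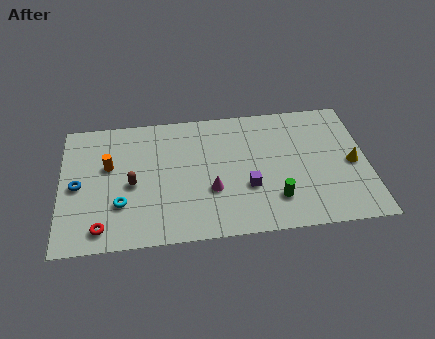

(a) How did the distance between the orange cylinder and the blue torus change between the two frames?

-0.4

They were about 2.4 units apart before and 2.0 after — 0.4 units closer together.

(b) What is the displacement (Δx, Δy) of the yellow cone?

(1.1, -1.1)

From the two frames, the yellow cone sits at roughly (14.1, 5.3) before and (15.2, 4.2) after.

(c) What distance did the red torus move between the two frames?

1.6

The red torus moved from about (1.4, 2.7) to (2.1, 1.3), a distance of √(0.7² + 1.4²) ≈ 1.6.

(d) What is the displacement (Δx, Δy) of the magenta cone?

(-0.4, 2.0)

The magenta cone started near (8.2, 1.2) and ended near (7.8, 3.2).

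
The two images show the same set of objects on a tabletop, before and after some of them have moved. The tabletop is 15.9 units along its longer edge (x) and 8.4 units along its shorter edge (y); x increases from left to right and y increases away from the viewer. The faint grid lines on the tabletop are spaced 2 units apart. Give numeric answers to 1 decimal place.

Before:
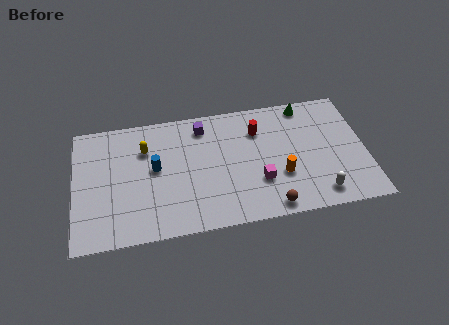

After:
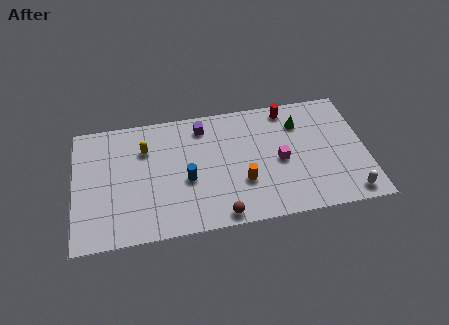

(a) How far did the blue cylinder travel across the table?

2.0

The blue cylinder moved from about (4.4, 4.6) to (6.1, 3.5), a distance of √(1.7² + 1.1²) ≈ 2.0.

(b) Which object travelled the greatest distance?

the brown sphere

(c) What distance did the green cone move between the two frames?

1.3

From (12.8, 7.5) to (12.4, 6.3), the green cone covered √(0.4² + 1.2²) ≈ 1.3 units.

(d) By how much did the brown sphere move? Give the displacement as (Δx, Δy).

(-2.7, -0.1)

The brown sphere started near (10.5, 0.9) and ended near (7.8, 0.8).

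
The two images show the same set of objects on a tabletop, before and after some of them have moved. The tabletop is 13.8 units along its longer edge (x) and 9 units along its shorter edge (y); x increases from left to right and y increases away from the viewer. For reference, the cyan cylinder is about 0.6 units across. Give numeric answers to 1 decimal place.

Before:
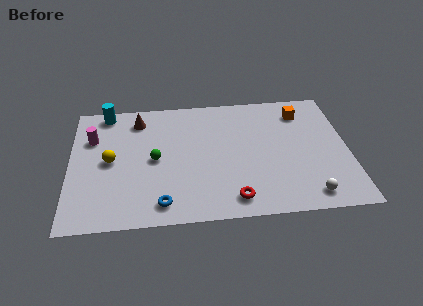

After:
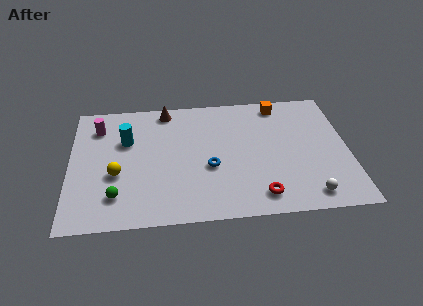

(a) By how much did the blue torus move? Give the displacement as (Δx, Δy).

(2.4, 2.3)

From the two frames, the blue torus sits at roughly (4.5, 1.3) before and (6.9, 3.6) after.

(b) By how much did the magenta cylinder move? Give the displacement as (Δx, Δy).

(0.3, 0.8)

The magenta cylinder was at about (1.1, 6.2) and moved to about (1.4, 7.0).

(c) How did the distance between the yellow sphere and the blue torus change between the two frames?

+0.5

Before: roughly 4.1 units apart; after: 4.6. That's 0.5 units further apart.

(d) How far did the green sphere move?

3.1

The green sphere was near (4.2, 4.4) before and (2.3, 2.0) after, so it travelled √(1.9² + 2.4²) ≈ 3.1 units.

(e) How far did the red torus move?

1.3

The red torus was near (8.0, 1.3) before and (9.3, 1.4) after, so it travelled √(1.3² + 0.1²) ≈ 1.3 units.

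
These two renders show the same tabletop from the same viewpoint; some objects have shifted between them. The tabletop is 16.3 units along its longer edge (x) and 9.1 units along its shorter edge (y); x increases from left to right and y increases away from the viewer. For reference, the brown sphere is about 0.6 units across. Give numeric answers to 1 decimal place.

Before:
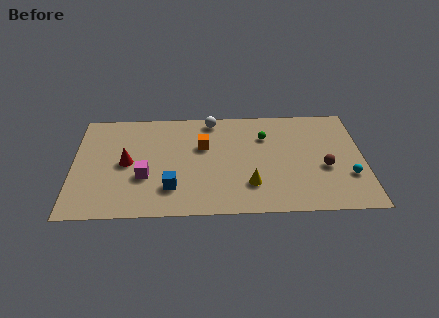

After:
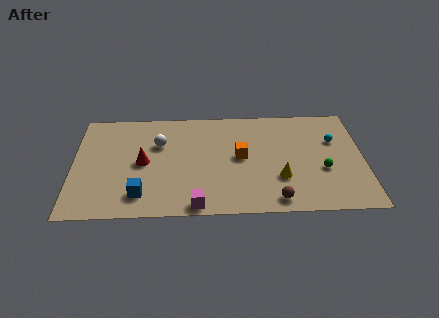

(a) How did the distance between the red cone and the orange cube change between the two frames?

+1.0

They were about 4.5 units apart before and 5.5 after — 1.0 units further apart.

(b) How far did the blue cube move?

1.8

The blue cube moved from about (5.5, 2.3) to (3.8, 1.8), a distance of √(1.7² + 0.5²) ≈ 1.8.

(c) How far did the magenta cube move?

3.8

The magenta cube moved from about (4.0, 3.3) to (6.9, 0.8), a distance of √(2.9² + 2.5²) ≈ 3.8.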